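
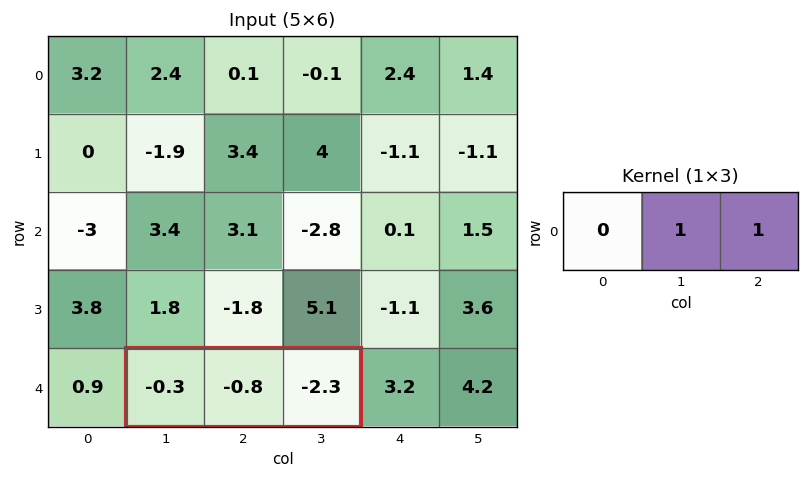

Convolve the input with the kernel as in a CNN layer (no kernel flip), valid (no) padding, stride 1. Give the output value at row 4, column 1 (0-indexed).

-3.1

The receptive field on the input at this output position is [-0.3 -0.8 -2.3]. Elementwise product with the kernel and sum: -0.8·1 + -2.3·1.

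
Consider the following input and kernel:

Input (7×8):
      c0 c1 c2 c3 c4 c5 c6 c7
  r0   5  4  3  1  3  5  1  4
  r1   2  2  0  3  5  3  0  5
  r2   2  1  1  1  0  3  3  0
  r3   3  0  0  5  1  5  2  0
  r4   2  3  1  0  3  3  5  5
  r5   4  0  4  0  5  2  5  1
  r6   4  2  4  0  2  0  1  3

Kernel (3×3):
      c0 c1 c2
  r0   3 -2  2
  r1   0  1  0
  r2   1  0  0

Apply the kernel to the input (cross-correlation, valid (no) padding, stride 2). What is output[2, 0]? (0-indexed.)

6

The receptive field on the input at this output position is [2 3 1 / 4 0 4 / 4 2 4]. Elementwise product with the kernel and sum: 2·3 + 3·-2 + 1·2 + 0·1 + 4·1.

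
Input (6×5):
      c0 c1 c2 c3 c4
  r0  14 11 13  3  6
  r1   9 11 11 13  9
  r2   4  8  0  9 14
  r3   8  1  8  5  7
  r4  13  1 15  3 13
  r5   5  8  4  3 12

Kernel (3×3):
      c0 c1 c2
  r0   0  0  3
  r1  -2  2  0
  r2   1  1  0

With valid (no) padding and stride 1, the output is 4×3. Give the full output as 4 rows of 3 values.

Output[0,0]: The receptive field on the input at this output position is [14 11 13 / 9 11 11 / 4 8 0]. Elementwise product with the kernel and sum: 13·3 + 9·-2 + 11·2 + 4·1 + 8·1.

55 17 31
50 32 58
0 57 54
13 55 4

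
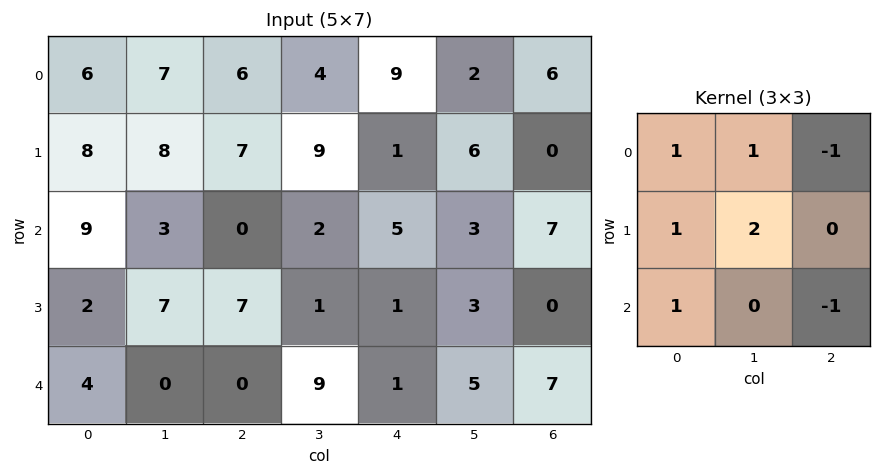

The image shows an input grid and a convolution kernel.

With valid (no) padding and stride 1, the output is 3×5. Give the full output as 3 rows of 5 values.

Output[0,0]: The receptive field on the input at this output position is [6 7 6 / 8 8 7 / 9 3 0]. Elementwise product with the kernel and sum: 6·1 + 7·1 + 6·-1 + 8·1 + 8·2 + 9·1 + 0·-1.
Output[0,1]: The receptive field on the input at this output position is [7 6 4 / 8 7 9 / 3 0 2]. Elementwise product with the kernel and sum: 7·1 + 6·1 + 4·-1 + 8·1 + 7·2 + 3·1 + 2·-1.

40 32 21 21 16
19 15 25 14 19
32 13 5 11 2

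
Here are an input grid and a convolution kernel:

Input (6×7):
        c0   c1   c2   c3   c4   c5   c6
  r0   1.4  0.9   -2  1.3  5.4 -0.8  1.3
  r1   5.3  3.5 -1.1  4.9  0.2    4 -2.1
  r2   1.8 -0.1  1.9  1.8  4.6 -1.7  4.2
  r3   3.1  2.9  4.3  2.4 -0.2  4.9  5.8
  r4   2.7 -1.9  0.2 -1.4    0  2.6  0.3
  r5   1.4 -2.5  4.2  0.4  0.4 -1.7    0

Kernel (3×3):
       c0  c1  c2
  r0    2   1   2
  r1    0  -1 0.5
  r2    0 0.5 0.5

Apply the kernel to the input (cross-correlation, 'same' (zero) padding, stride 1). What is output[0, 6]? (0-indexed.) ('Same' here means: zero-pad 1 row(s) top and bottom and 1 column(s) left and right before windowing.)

-2.35

The receptive field on the zero-padded input at this output position is [0 0 0 / -0.8 1.3 0 / 4 -2.1 0]. Elementwise product with the kernel and sum: 0·2 + 0·1 + 0·2 + 1.3·-1 + 0·0.5 + -2.1·0.5 + 0·0.5.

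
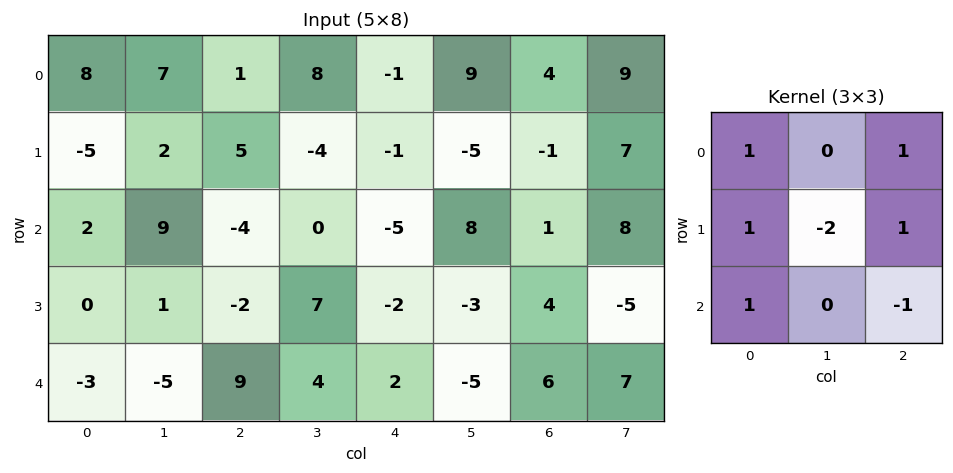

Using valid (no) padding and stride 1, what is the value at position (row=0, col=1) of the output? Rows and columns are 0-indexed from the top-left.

12

The receptive field on the input at this output position is [7 1 8 / 2 5 -4 / 9 -4 0]. Elementwise product with the kernel and sum: 7·1 + 8·1 + 2·1 + 5·-2 + -4·1 + 9·1 + 0·-1.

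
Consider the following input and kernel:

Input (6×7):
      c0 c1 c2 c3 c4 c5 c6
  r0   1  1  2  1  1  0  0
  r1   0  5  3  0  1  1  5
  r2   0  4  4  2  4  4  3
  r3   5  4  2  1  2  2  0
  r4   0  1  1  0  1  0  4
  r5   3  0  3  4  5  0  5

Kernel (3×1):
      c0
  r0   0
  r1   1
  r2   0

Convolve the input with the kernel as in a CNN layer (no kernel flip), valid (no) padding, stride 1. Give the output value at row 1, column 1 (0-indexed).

The receptive field on the input at this output position is [5 / 4 / 4]. Elementwise product with the kernel and sum: 4·1.

4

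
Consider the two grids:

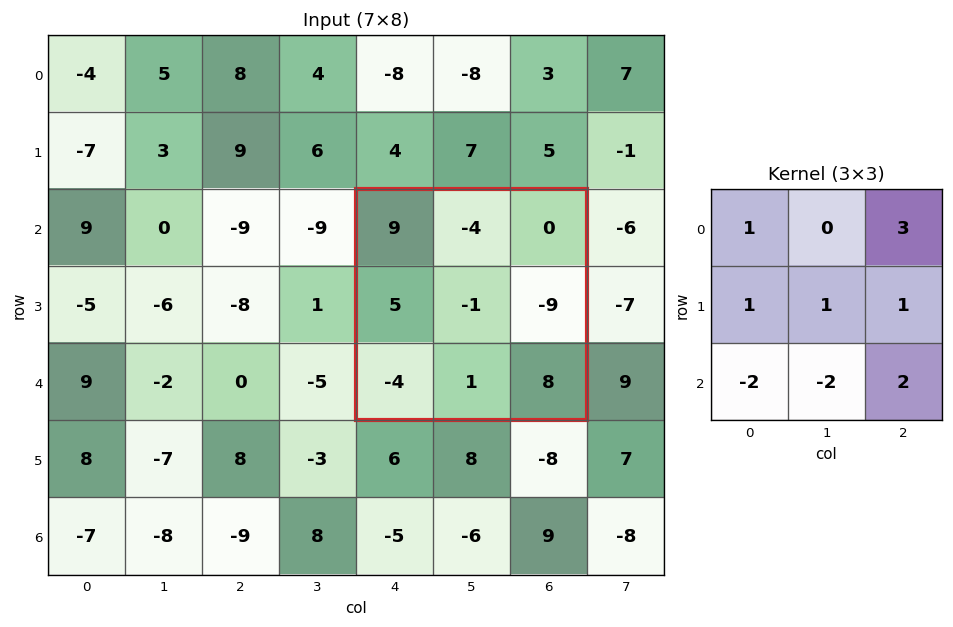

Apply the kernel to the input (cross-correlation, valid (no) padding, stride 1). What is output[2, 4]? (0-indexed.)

The receptive field on the input at this output position is [9 -4 0 / 5 -1 -9 / -4 1 8]. Elementwise product with the kernel and sum: 9·1 + 0·3 + 5·1 + -1·1 + -9·1 + -4·-2 + 1·-2 + 8·2.

26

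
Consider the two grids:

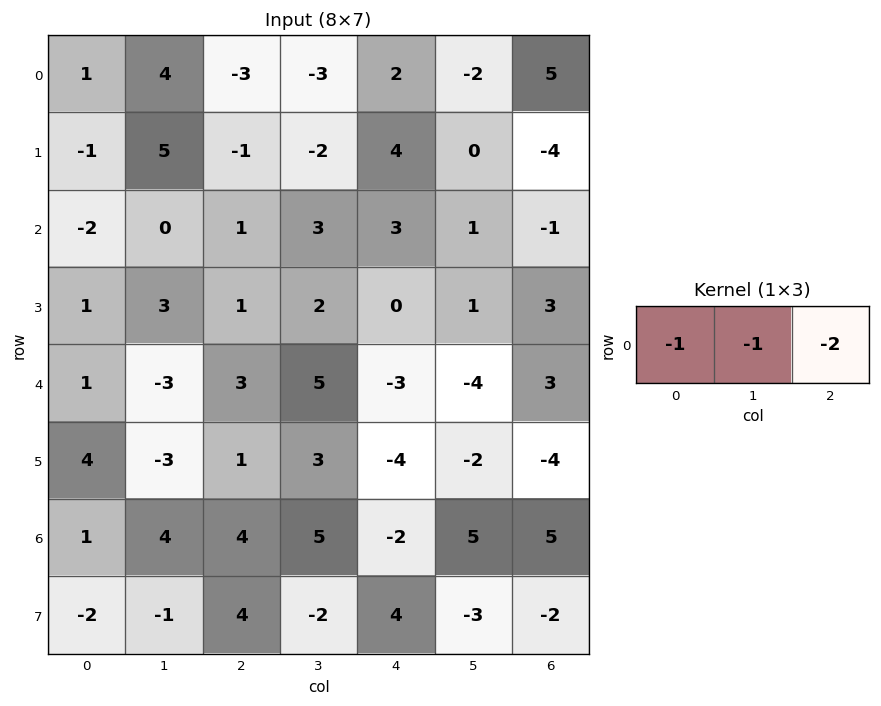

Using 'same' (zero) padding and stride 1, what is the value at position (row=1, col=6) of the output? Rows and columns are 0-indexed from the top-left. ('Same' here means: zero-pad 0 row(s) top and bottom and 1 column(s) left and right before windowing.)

4

The receptive field on the zero-padded input at this output position is [0 -4 0]. Elementwise product with the kernel and sum: 0·-1 + -4·-1 + 0·-2.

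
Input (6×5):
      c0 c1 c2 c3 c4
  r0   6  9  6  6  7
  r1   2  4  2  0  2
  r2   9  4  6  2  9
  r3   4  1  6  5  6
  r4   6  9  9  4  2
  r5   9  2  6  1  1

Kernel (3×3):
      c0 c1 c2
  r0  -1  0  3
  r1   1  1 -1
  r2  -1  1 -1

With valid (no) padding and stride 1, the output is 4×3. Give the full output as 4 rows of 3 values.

Output[0,0]: The receptive field on the input at this output position is [6 9 6 / 2 4 2 / 9 4 6]. Elementwise product with the kernel and sum: 6·-1 + 6·3 + 2·1 + 4·1 + 2·-1 + 9·-1 + 4·1 + 6·-1.

5 15 2
2 4 -4
2 0 19
7 31 17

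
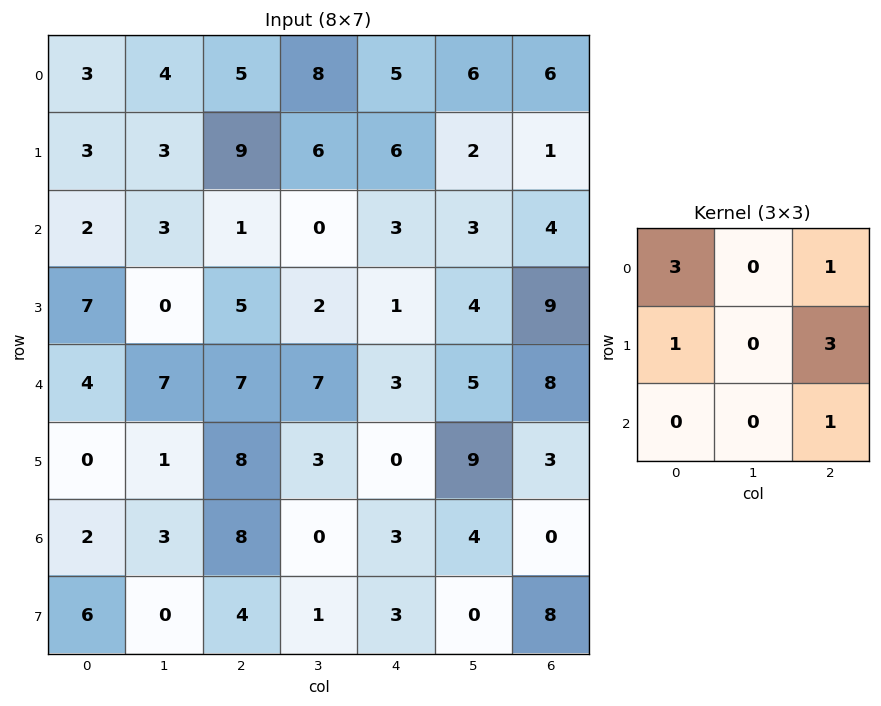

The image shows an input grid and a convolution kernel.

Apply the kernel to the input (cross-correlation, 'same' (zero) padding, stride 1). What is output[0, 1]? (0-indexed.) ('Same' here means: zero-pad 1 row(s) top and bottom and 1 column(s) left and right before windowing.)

27

The receptive field on the zero-padded input at this output position is [0 0 0 / 3 4 5 / 3 3 9]. Elementwise product with the kernel and sum: 0·3 + 0·1 + 3·1 + 5·3 + 9·1.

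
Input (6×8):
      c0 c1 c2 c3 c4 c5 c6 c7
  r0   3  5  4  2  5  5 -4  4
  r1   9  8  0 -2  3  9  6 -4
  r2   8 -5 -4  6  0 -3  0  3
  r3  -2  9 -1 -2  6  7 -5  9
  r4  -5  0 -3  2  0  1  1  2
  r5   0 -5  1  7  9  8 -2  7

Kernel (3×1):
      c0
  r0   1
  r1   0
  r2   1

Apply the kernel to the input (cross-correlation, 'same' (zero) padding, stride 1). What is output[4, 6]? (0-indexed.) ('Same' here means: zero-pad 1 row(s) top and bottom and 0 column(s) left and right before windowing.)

The receptive field on the zero-padded input at this output position is [-5 / 1 / -2]. Elementwise product with the kernel and sum: -5·1 + -2·1.

-7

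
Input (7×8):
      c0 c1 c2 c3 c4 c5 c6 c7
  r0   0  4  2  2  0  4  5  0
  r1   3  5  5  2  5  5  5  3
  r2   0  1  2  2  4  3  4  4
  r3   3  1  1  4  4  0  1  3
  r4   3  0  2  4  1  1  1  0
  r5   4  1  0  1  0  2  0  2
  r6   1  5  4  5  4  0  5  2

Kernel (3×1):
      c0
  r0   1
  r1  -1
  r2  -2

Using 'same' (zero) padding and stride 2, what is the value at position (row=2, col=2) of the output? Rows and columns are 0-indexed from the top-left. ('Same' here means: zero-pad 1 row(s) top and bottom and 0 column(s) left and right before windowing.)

3

The receptive field on the zero-padded input at this output position is [4 / 1 / 0]. Elementwise product with the kernel and sum: 4·1 + 1·-1 + 0·-2.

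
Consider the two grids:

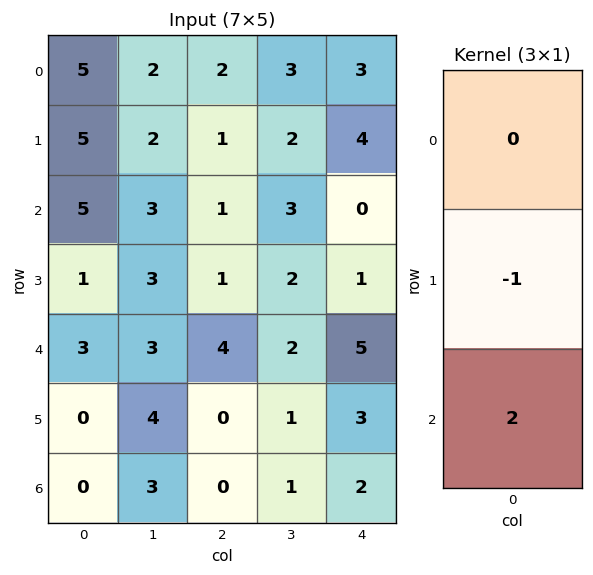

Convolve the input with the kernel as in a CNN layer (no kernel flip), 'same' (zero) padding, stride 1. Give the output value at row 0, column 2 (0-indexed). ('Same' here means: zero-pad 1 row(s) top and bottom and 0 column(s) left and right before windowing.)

0

The receptive field on the zero-padded input at this output position is [0 / 2 / 1]. Elementwise product with the kernel and sum: 2·-1 + 1·2.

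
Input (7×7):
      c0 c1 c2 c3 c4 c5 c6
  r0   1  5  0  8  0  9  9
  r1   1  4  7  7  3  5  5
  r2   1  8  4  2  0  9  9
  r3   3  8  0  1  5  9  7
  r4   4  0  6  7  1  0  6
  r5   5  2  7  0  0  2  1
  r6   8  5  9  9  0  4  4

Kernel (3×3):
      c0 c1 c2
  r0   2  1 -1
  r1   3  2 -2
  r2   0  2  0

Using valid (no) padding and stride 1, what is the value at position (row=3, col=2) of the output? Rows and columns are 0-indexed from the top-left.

26

The receptive field on the input at this output position is [0 1 5 / 6 7 1 / 7 0 0]. Elementwise product with the kernel and sum: 0·2 + 1·1 + 5·-1 + 6·3 + 7·2 + 1·-2 + 0·2.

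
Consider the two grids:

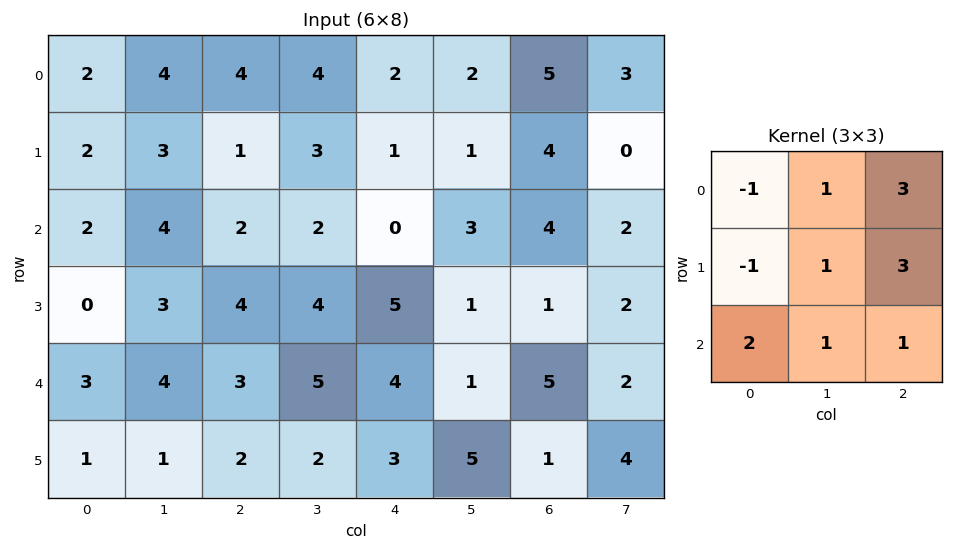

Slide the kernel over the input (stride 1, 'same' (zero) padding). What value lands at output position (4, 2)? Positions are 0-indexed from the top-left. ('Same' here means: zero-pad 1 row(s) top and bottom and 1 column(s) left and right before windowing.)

The receptive field on the zero-padded input at this output position is [3 4 4 / 4 3 5 / 1 2 2]. Elementwise product with the kernel and sum: 3·-1 + 4·1 + 4·3 + 4·-1 + 3·1 + 5·3 + 1·2 + 2·1 + 2·1.

33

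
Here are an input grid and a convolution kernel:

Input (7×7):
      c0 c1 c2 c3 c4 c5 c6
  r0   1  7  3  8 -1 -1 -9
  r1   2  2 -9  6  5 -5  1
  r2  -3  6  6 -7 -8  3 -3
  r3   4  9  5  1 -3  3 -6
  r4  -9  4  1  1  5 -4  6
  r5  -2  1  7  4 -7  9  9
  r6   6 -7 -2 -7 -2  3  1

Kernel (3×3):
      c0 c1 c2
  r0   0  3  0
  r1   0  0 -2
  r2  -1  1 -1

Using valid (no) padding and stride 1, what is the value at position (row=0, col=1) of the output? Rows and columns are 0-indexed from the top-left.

4

The receptive field on the input at this output position is [7 3 8 / 2 -9 6 / 6 6 -7]. Elementwise product with the kernel and sum: 3·3 + 6·-2 + 6·-1 + 6·1 + -7·-1.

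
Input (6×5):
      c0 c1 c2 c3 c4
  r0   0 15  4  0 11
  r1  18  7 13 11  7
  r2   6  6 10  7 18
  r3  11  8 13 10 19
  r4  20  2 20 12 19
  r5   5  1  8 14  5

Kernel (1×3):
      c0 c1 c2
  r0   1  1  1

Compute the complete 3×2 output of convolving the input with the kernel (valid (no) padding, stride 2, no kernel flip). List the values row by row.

19 15
22 35
42 51

Output[0,0]: The receptive field on the input at this output position is [0 15 4]. Elementwise product with the kernel and sum: 0·1 + 15·1 + 4·1.
Output[0,1]: The receptive field on the input at this output position is [4 0 11]. Elementwise product with the kernel and sum: 4·1 + 0·1 + 11·1.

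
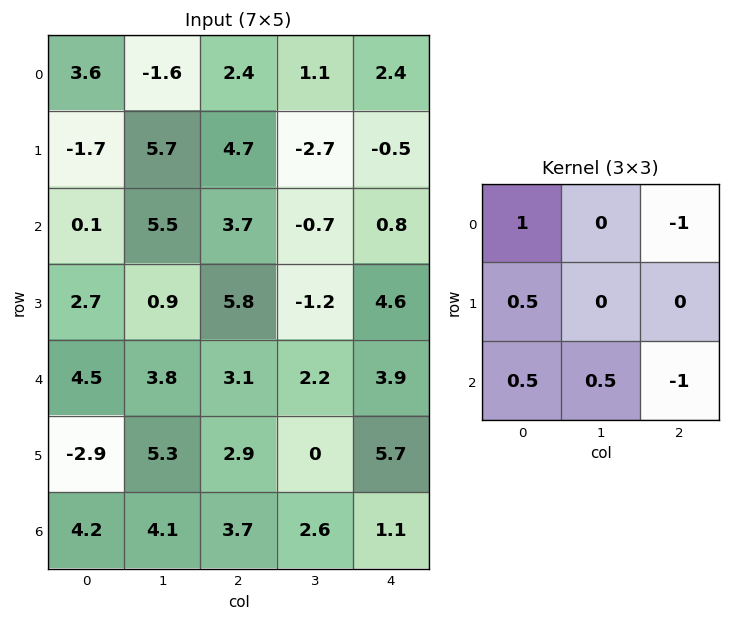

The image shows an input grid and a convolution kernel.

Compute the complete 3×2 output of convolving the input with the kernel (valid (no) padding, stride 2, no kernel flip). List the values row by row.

-0.55 3.05
-1.2 4.55
0.4 2.7

Output[0,0]: The receptive field on the input at this output position is [3.6 -1.6 2.4 / -1.7 5.7 4.7 / 0.1 5.5 3.7]. Elementwise product with the kernel and sum: 3.6·1 + 2.4·-1 + -1.7·0.5 + 0.1·0.5 + 5.5·0.5 + 3.7·-1.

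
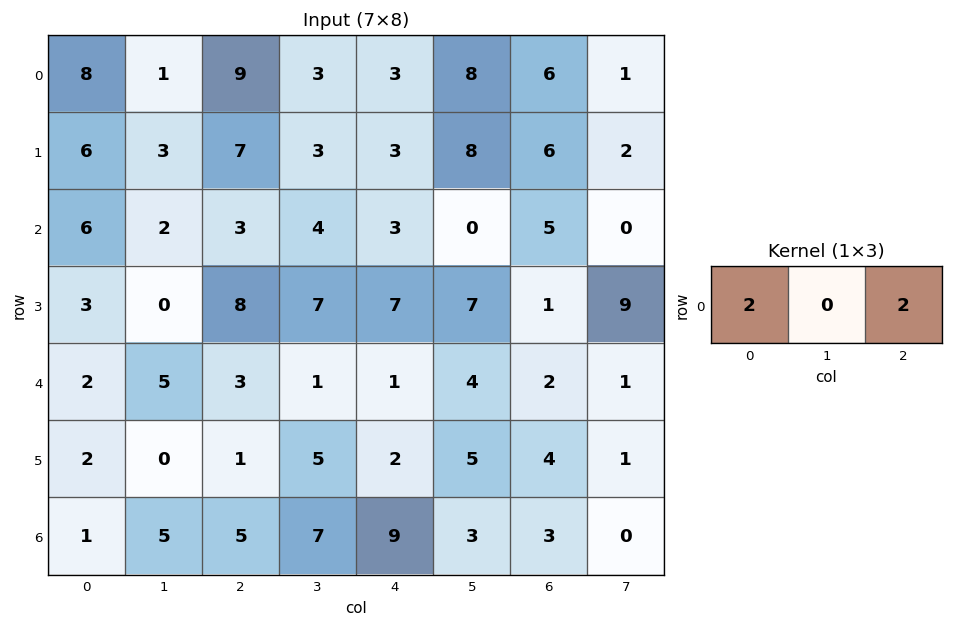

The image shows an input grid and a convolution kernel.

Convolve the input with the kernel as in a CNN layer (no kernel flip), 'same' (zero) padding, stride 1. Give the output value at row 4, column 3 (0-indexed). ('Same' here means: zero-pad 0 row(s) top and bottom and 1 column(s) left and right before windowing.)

8

The receptive field on the zero-padded input at this output position is [3 1 1]. Elementwise product with the kernel and sum: 3·2 + 1·2.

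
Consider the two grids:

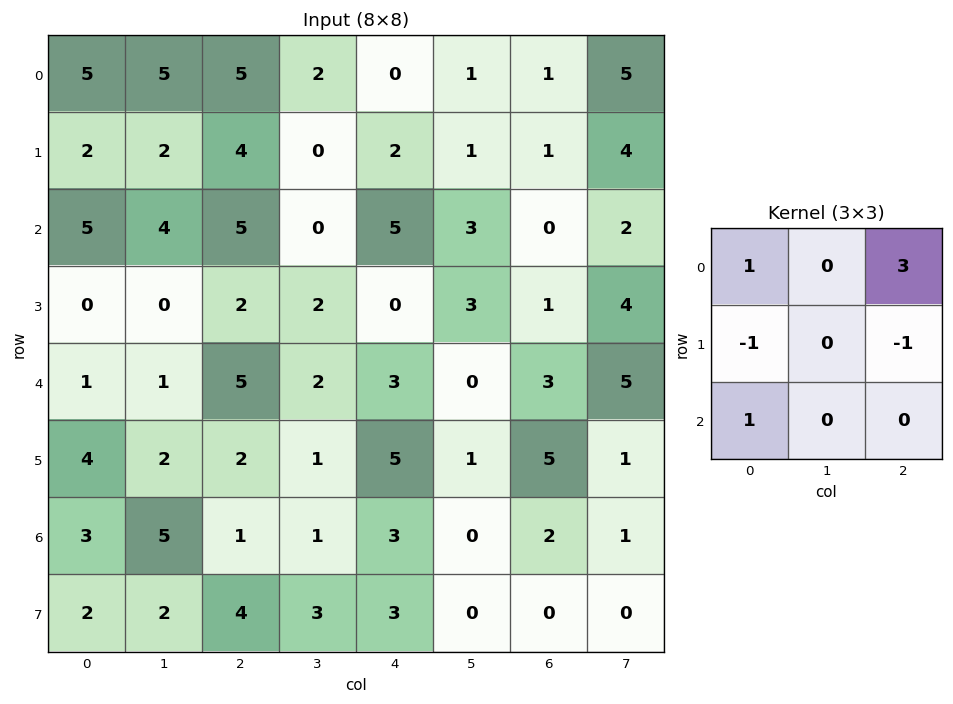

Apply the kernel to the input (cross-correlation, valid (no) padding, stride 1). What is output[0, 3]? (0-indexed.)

4

The receptive field on the input at this output position is [2 0 1 / 0 2 1 / 0 5 3]. Elementwise product with the kernel and sum: 2·1 + 1·3 + 0·-1 + 1·-1 + 0·1.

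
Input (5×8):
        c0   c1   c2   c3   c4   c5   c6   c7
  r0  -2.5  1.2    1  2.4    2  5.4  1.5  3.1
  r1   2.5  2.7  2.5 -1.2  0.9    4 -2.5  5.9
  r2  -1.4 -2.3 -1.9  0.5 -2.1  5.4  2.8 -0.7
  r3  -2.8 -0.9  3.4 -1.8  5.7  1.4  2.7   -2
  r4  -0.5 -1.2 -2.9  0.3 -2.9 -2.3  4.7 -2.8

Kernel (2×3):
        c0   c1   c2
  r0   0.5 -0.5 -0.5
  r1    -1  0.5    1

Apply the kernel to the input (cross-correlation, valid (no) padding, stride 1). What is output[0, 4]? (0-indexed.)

-3.85

The receptive field on the input at this output position is [2 5.4 1.5 / 0.9 4 -2.5]. Elementwise product with the kernel and sum: 2·0.5 + 5.4·-0.5 + 1.5·-0.5 + 0.9·-1 + 4·0.5 + -2.5·1.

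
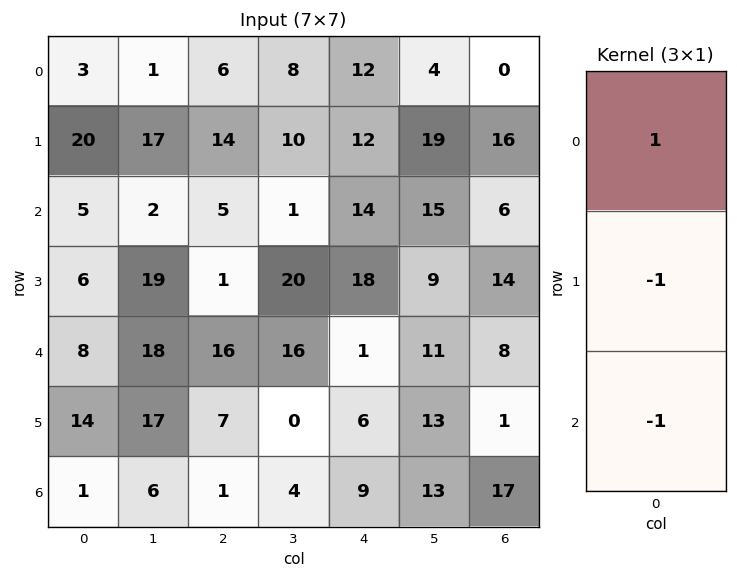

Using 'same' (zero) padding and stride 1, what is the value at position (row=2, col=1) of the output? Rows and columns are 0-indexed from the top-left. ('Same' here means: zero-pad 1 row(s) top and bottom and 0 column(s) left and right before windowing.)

The receptive field on the zero-padded input at this output position is [17 / 2 / 19]. Elementwise product with the kernel and sum: 17·1 + 2·-1 + 19·-1.

-4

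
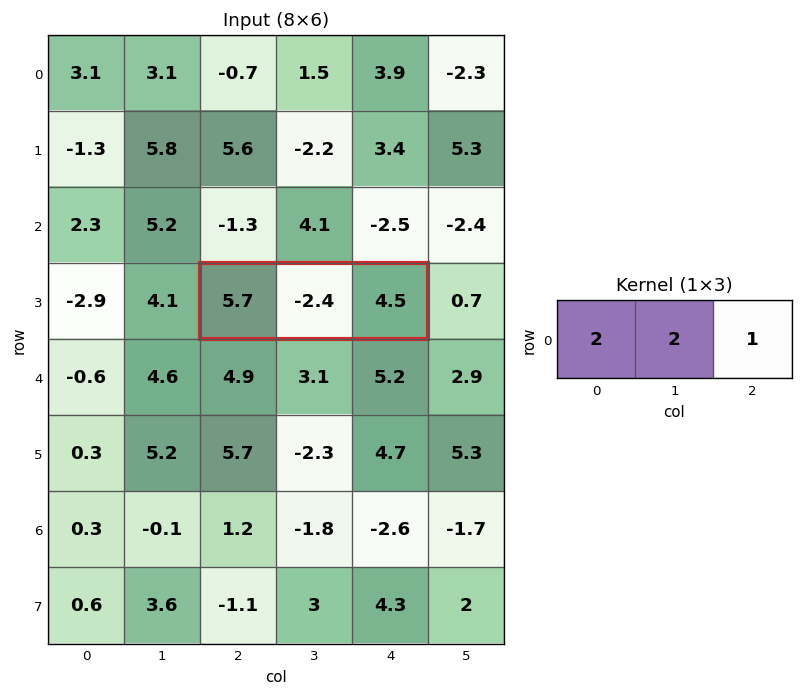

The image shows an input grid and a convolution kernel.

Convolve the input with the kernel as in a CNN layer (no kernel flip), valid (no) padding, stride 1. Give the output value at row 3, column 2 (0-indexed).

11.1

The receptive field on the input at this output position is [5.7 -2.4 4.5]. Elementwise product with the kernel and sum: 5.7·2 + -2.4·2 + 4.5·1.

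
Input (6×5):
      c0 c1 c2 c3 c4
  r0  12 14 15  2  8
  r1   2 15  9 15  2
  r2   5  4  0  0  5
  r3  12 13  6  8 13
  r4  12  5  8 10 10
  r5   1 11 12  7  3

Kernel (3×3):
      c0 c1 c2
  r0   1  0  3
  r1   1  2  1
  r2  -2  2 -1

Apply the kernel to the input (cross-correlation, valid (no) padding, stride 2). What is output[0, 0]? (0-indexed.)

96

The receptive field on the input at this output position is [12 14 15 / 2 15 9 / 5 4 0]. Elementwise product with the kernel and sum: 12·1 + 15·3 + 2·1 + 15·2 + 9·1 + 5·-2 + 4·2 + 0·-1.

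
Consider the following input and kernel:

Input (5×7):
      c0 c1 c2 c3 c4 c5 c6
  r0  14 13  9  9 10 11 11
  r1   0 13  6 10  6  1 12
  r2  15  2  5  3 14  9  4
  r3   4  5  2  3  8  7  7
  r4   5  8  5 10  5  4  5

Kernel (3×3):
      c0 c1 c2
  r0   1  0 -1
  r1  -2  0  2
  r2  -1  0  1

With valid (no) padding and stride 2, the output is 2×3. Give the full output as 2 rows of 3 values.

7 8 1
6 3 8

Output[0,0]: The receptive field on the input at this output position is [14 13 9 / 0 13 6 / 15 2 5]. Elementwise product with the kernel and sum: 14·1 + 9·-1 + 0·-2 + 6·2 + 15·-1 + 5·1.
Output[0,1]: The receptive field on the input at this output position is [9 9 10 / 6 10 6 / 5 3 14]. Elementwise product with the kernel and sum: 9·1 + 10·-1 + 6·-2 + 6·2 + 5·-1 + 14·1.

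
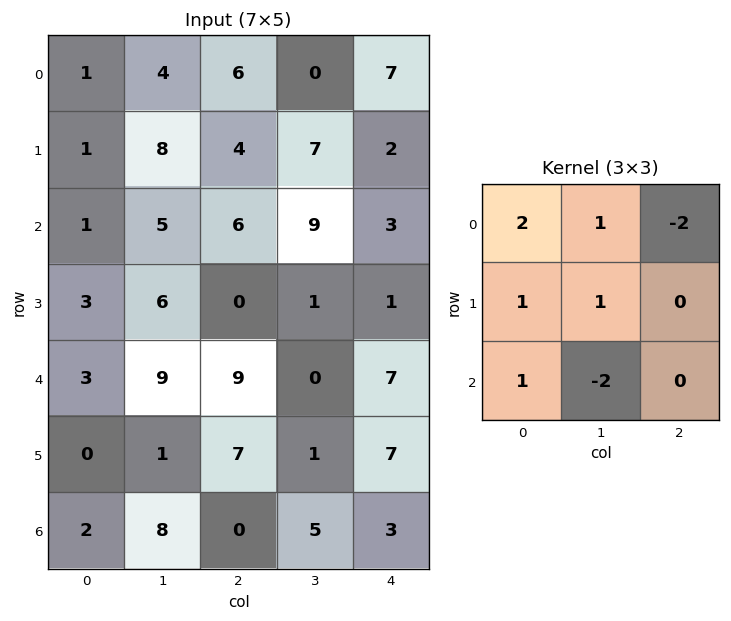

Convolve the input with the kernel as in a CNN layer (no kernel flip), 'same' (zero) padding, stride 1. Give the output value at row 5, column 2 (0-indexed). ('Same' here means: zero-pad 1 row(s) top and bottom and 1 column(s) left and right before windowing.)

The receptive field on the zero-padded input at this output position is [9 9 0 / 1 7 1 / 8 0 5]. Elementwise product with the kernel and sum: 9·2 + 9·1 + 0·-2 + 1·1 + 7·1 + 8·1 + 0·-2.

43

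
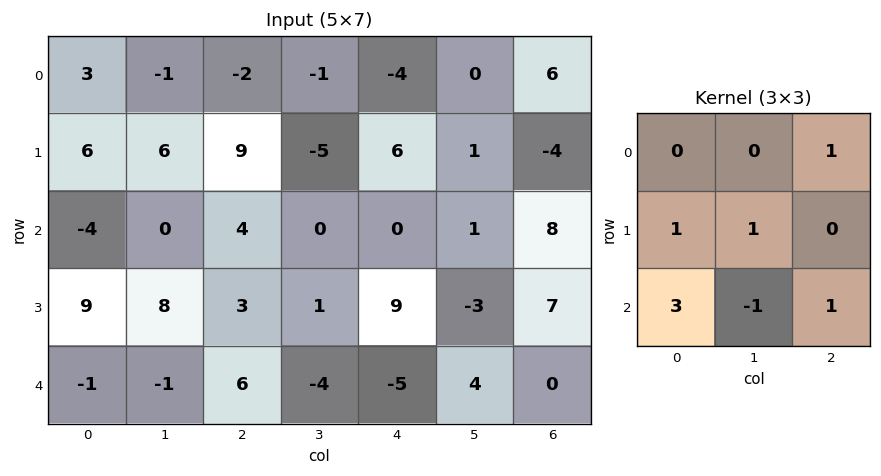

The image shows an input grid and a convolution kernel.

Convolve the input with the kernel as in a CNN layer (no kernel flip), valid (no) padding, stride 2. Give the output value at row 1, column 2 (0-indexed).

The receptive field on the input at this output position is [0 1 8 / 9 -3 7 / -5 4 0]. Elementwise product with the kernel and sum: 8·1 + 9·1 + -3·1 + -5·3 + 4·-1 + 0·1.

-5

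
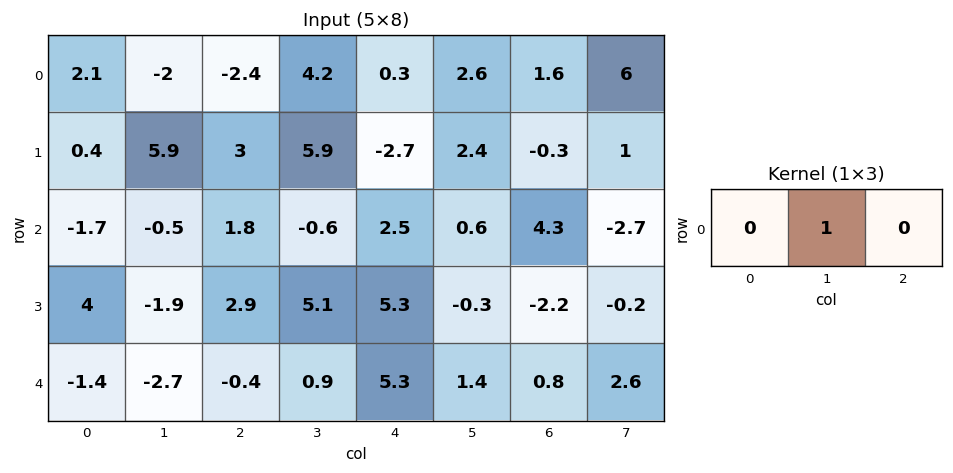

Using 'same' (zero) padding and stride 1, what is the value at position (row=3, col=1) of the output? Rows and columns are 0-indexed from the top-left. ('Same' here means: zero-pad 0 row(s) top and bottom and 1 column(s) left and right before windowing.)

-1.9

The receptive field on the zero-padded input at this output position is [4 -1.9 2.9]. Elementwise product with the kernel and sum: -1.9·1.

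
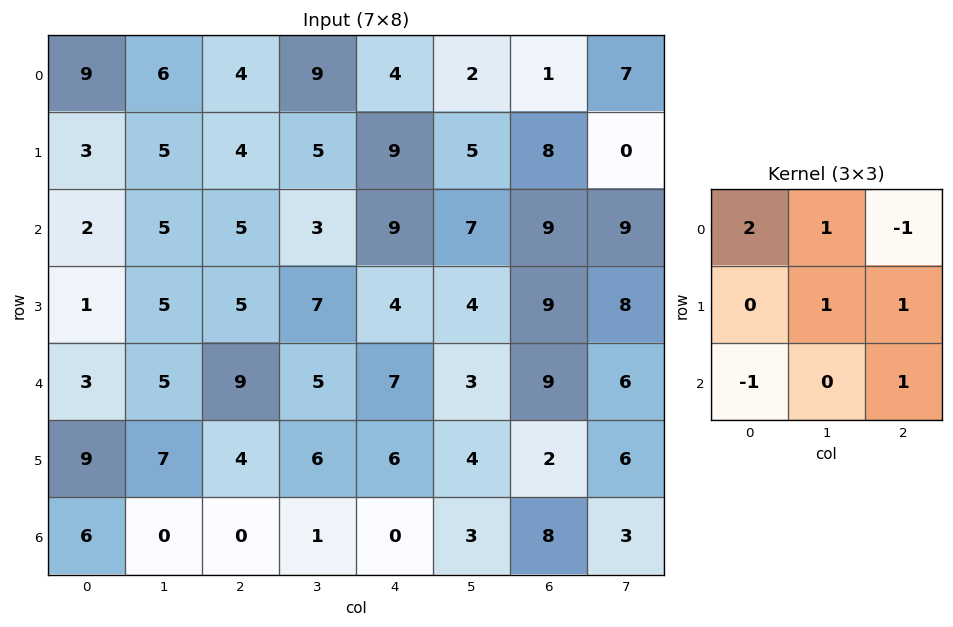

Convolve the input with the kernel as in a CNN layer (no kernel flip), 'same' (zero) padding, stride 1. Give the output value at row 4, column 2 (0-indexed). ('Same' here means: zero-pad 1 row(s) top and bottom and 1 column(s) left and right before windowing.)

21

The receptive field on the zero-padded input at this output position is [5 5 7 / 5 9 5 / 7 4 6]. Elementwise product with the kernel and sum: 5·2 + 5·1 + 7·-1 + 9·1 + 5·1 + 7·-1 + 6·1.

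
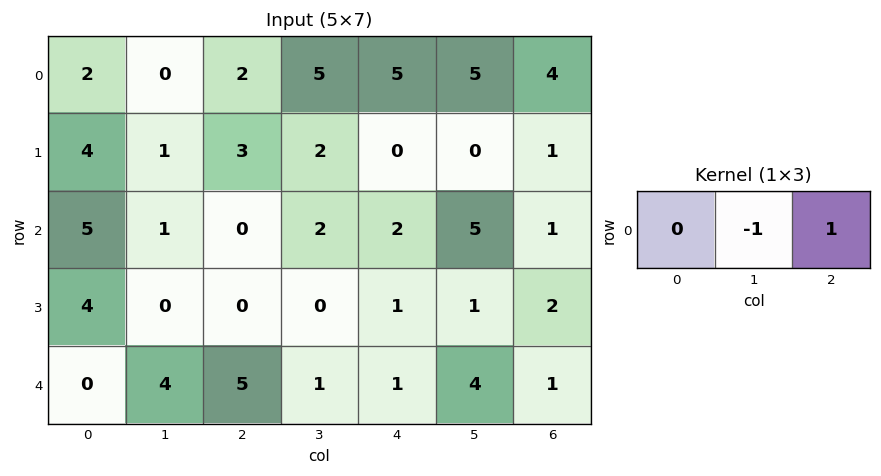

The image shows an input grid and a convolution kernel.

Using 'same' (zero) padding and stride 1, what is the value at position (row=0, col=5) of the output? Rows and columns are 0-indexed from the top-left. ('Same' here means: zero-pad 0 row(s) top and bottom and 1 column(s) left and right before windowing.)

-1

The receptive field on the zero-padded input at this output position is [5 5 4]. Elementwise product with the kernel and sum: 5·-1 + 4·1.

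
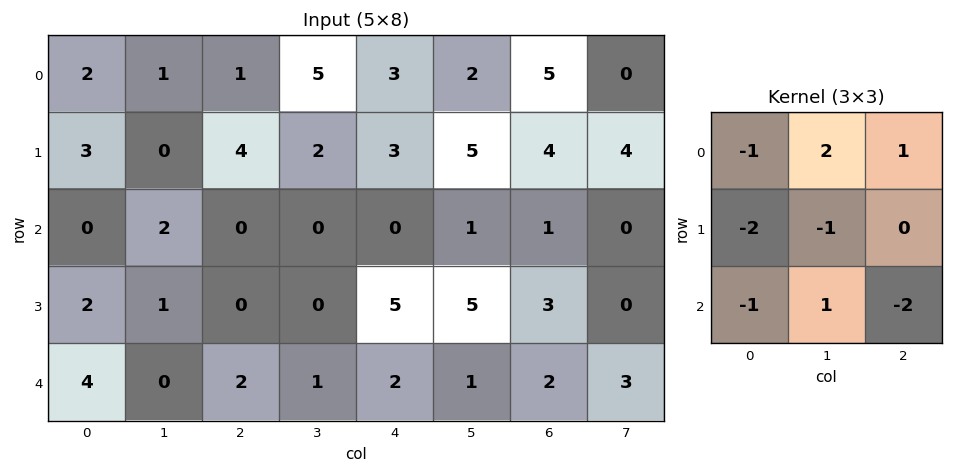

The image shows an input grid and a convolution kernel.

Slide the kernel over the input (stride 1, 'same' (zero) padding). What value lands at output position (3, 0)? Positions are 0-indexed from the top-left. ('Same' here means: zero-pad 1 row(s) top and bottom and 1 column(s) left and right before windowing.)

The receptive field on the zero-padded input at this output position is [0 0 2 / 0 2 1 / 0 4 0]. Elementwise product with the kernel and sum: 0·-1 + 0·2 + 2·1 + 0·-2 + 2·-1 + 0·-1 + 4·1 + 0·-2.

4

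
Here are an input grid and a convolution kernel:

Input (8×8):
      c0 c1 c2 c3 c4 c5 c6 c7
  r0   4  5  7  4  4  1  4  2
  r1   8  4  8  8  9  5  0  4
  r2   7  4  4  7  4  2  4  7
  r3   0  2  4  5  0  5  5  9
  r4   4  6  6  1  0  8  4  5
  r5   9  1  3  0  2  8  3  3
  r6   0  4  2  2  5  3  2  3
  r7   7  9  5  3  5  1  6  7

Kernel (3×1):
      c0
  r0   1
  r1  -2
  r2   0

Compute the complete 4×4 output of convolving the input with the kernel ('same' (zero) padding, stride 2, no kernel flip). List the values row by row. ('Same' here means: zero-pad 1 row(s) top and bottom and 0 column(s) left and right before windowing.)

-8 -14 -8 -8
-6 0 1 -8
-8 -8 0 -3
9 -1 -8 -1

Output[0,0]: The receptive field on the zero-padded input at this output position is [0 / 4 / 8]. Elementwise product with the kernel and sum: 0·1 + 4·-2.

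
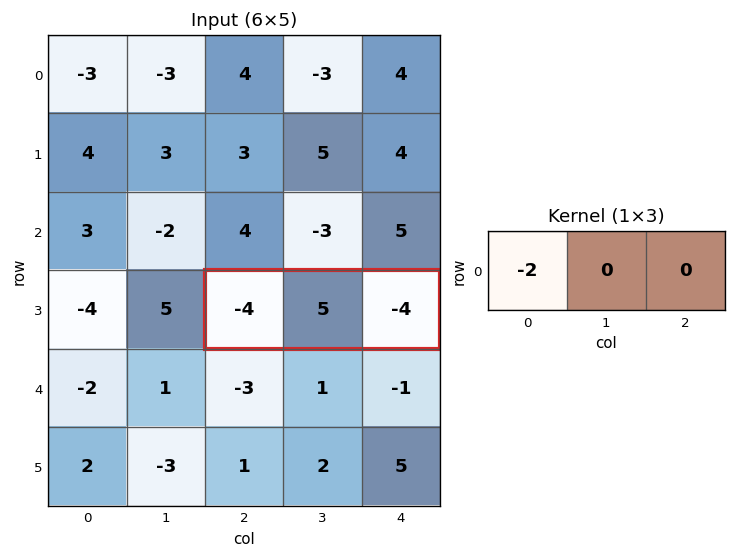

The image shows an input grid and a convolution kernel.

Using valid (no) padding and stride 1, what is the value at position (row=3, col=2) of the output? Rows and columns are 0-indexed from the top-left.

The receptive field on the input at this output position is [-4 5 -4]. Elementwise product with the kernel and sum: -4·-2.

8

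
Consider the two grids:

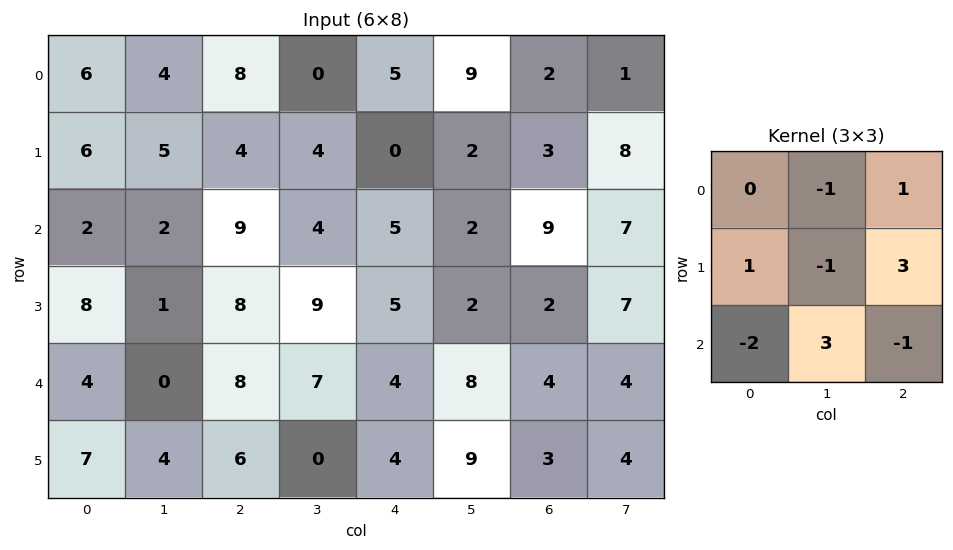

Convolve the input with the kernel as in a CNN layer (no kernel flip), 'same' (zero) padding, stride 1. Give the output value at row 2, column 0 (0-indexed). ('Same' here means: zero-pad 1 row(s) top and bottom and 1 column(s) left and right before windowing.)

The receptive field on the zero-padded input at this output position is [0 6 5 / 0 2 2 / 0 8 1]. Elementwise product with the kernel and sum: 6·-1 + 5·1 + 0·1 + 2·-1 + 2·3 + 0·-2 + 8·3 + 1·-1.

26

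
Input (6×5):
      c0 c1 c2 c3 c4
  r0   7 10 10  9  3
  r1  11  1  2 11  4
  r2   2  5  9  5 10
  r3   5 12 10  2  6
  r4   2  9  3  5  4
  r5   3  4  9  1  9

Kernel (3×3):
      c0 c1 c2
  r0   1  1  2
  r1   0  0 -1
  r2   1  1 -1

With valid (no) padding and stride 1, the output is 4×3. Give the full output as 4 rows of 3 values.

Output[0,0]: The receptive field on the input at this output position is [7 10 10 / 11 1 2 / 2 5 9]. Elementwise product with the kernel and sum: 7·1 + 10·1 + 10·2 + 2·-1 + 2·1 + 5·1 + 9·-1.
Output[0,1]: The receptive field on the input at this output position is [10 10 9 / 1 2 11 / 5 9 5]. Elementwise product with the kernel and sum: 10·1 + 10·1 + 9·2 + 11·-1 + 5·1 + 9·1 + 5·-1.

33 36 25
14 40 17
23 29 32
32 33 21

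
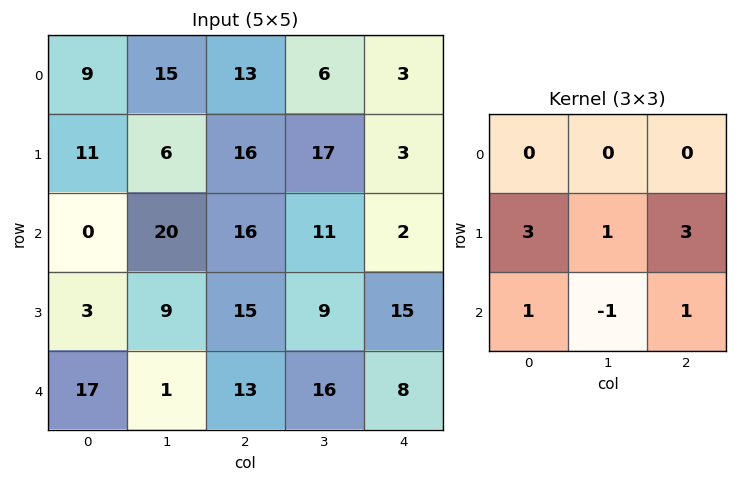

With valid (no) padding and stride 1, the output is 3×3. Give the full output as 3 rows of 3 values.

83 100 81
77 112 86
92 73 104

Output[0,0]: The receptive field on the input at this output position is [9 15 13 / 11 6 16 / 0 20 16]. Elementwise product with the kernel and sum: 11·3 + 6·1 + 16·3 + 0·1 + 20·-1 + 16·1.
Output[0,1]: The receptive field on the input at this output position is [15 13 6 / 6 16 17 / 20 16 11]. Elementwise product with the kernel and sum: 6·3 + 16·1 + 17·3 + 20·1 + 16·-1 + 11·1.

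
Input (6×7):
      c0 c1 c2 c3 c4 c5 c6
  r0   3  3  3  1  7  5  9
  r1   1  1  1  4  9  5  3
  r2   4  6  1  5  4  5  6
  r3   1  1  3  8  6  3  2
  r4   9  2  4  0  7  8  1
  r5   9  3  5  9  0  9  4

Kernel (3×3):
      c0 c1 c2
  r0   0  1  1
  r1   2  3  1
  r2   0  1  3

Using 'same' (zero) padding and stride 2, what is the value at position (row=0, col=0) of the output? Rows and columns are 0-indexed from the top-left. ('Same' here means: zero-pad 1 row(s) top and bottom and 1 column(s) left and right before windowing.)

The receptive field on the zero-padded input at this output position is [0 0 0 / 0 3 3 / 0 1 1]. Elementwise product with the kernel and sum: 0·1 + 0·1 + 0·2 + 3·3 + 3·1 + 1·1 + 1·3.

16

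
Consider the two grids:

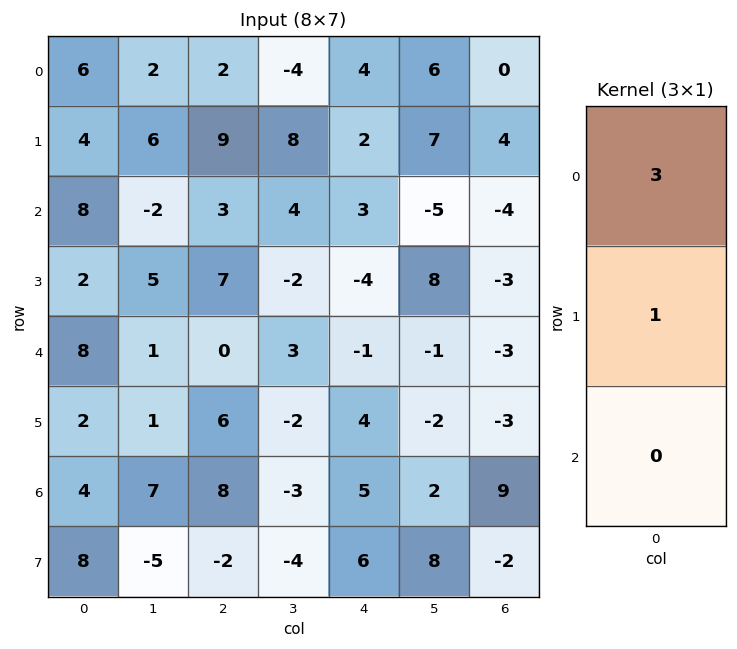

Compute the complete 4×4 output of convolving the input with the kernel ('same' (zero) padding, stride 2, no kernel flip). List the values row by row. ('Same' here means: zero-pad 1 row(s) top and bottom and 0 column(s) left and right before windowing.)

Output[0,0]: The receptive field on the zero-padded input at this output position is [0 / 6 / 4]. Elementwise product with the kernel and sum: 0·3 + 6·1.

6 2 4 0
20 30 9 8
14 21 -13 -12
10 26 17 0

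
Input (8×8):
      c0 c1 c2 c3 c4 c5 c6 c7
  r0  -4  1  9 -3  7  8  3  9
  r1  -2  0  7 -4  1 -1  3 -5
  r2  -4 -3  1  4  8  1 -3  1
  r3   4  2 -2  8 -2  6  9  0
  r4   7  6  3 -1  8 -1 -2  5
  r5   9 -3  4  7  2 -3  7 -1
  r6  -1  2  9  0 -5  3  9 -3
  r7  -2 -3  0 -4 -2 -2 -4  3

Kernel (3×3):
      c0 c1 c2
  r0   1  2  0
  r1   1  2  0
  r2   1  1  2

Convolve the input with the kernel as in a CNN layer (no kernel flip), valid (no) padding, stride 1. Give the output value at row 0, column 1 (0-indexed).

39

The receptive field on the input at this output position is [1 9 -3 / 0 7 -4 / -3 1 4]. Elementwise product with the kernel and sum: 1·1 + 9·2 + 0·1 + 7·2 + -3·1 + 1·1 + 4·2.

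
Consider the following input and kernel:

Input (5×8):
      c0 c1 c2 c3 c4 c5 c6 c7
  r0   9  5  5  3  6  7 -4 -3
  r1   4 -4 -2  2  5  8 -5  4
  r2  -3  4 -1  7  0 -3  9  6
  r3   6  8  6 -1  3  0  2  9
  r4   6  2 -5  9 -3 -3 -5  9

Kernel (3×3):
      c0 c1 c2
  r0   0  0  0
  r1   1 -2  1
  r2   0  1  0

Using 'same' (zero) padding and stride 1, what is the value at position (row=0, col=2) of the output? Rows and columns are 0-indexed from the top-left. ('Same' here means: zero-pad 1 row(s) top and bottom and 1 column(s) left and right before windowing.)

-4

The receptive field on the zero-padded input at this output position is [0 0 0 / 5 5 3 / -4 -2 2]. Elementwise product with the kernel and sum: 5·1 + 5·-2 + 3·1 + -2·1.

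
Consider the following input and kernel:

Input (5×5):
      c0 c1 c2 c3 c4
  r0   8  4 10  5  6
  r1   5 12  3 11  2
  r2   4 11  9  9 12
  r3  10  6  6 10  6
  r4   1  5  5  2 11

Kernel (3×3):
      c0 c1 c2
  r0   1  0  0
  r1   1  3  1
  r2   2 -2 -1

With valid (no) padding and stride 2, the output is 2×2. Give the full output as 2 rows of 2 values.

Output[0,0]: The receptive field on the input at this output position is [8 4 10 / 5 12 3 / 4 11 9]. Elementwise product with the kernel and sum: 8·1 + 5·1 + 12·3 + 3·1 + 4·2 + 11·-2 + 9·-1.

29 36
25 46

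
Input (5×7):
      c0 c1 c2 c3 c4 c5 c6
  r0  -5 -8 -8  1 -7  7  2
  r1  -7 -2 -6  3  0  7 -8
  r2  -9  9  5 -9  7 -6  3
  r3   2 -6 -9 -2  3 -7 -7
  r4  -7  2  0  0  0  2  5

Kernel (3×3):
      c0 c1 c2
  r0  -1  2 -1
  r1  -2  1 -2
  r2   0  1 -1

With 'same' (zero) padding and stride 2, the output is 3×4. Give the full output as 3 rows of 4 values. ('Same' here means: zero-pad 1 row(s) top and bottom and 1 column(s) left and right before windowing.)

Output[0,0]: The receptive field on the zero-padded input at this output position is [0 0 0 / 0 -5 -8 / 0 -7 -2]. Elementwise product with the kernel and sum: 0·-1 + 0·2 + 0·-1 + 0·-2 + -5·1 + -8·-2 + -7·1 + -2·-1.

6 -3 -30 -20
-31 -15 37 -15
-1 -14 11 -6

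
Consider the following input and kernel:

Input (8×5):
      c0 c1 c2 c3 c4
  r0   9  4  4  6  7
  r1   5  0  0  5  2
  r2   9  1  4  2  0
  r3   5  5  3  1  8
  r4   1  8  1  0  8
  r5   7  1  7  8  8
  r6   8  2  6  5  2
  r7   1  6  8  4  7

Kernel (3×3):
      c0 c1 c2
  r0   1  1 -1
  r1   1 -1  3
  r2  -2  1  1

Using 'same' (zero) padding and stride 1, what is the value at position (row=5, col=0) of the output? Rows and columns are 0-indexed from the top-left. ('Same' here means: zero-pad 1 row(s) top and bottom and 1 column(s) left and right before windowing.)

The receptive field on the zero-padded input at this output position is [0 1 8 / 0 7 1 / 0 8 2]. Elementwise product with the kernel and sum: 0·1 + 1·1 + 8·-1 + 0·1 + 7·-1 + 1·3 + 0·-2 + 8·1 + 2·1.

-1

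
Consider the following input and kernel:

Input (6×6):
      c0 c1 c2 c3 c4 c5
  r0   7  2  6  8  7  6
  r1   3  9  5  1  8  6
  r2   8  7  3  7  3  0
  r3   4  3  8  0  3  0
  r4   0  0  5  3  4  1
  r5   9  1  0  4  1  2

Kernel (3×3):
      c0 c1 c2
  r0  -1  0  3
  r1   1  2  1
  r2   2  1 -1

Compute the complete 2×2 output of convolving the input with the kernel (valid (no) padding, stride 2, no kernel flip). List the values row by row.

Output[0,0]: The receptive field on the input at this output position is [7 2 6 / 3 9 5 / 8 7 3]. Elementwise product with the kernel and sum: 7·-1 + 6·3 + 3·1 + 9·2 + 5·1 + 8·2 + 7·1 + 3·-1.

57 40
14 26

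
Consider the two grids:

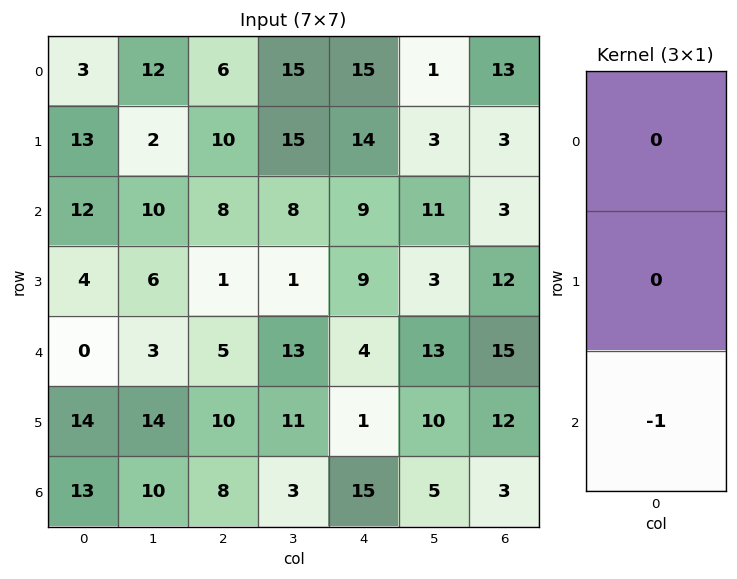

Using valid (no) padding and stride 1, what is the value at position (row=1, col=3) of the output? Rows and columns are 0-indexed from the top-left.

-1

The receptive field on the input at this output position is [15 / 8 / 1]. Elementwise product with the kernel and sum: 1·-1.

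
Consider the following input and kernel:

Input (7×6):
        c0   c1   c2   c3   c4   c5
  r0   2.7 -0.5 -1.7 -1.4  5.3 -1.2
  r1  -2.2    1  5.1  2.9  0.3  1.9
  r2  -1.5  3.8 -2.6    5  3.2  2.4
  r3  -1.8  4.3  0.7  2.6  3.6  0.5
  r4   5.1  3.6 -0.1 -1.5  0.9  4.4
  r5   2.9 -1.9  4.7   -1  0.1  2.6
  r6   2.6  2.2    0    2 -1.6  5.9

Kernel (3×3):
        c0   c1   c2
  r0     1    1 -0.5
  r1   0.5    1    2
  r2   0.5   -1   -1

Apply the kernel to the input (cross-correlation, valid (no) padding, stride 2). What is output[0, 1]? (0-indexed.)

The receptive field on the input at this output position is [-1.7 -1.4 5.3 / 5.1 2.9 0.3 / -2.6 5 3.2]. Elementwise product with the kernel and sum: -1.7·1 + -1.4·1 + 5.3·-0.5 + 5.1·0.5 + 2.9·1 + 0.3·2 + -2.6·0.5 + 5·-1 + 3.2·-1.

-9.2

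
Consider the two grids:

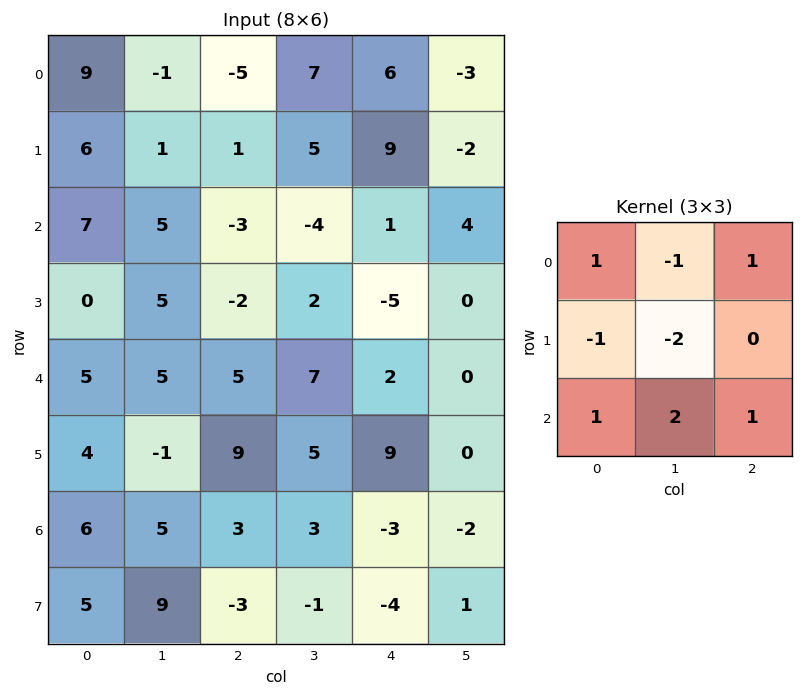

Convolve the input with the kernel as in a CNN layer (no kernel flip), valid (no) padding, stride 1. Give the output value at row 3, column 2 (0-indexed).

The receptive field on the input at this output position is [-2 2 -5 / 5 7 2 / 9 5 9]. Elementwise product with the kernel and sum: -2·1 + 2·-1 + -5·1 + 5·-1 + 7·-2 + 9·1 + 5·2 + 9·1.

0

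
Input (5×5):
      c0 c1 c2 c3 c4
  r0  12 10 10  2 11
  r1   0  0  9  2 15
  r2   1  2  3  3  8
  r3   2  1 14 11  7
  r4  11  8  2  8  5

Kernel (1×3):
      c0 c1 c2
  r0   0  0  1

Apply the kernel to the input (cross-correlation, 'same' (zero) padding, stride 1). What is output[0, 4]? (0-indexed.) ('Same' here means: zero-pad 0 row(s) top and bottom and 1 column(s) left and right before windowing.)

The receptive field on the zero-padded input at this output position is [2 11 0]. Elementwise product with the kernel and sum: 0·1.

0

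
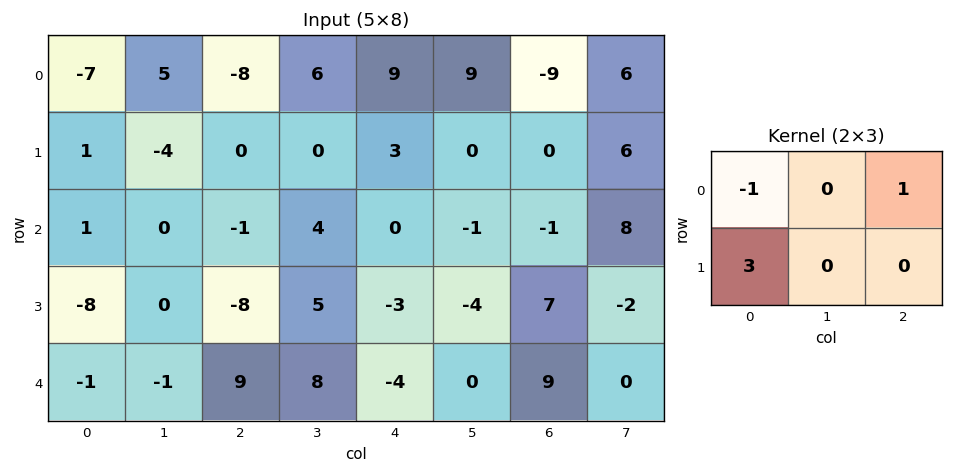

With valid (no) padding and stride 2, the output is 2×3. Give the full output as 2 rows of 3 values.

2 17 -9
-26 -23 -10

Output[0,0]: The receptive field on the input at this output position is [-7 5 -8 / 1 -4 0]. Elementwise product with the kernel and sum: -7·-1 + -8·1 + 1·3.
Output[0,1]: The receptive field on the input at this output position is [-8 6 9 / 0 0 3]. Elementwise product with the kernel and sum: -8·-1 + 9·1 + 0·3.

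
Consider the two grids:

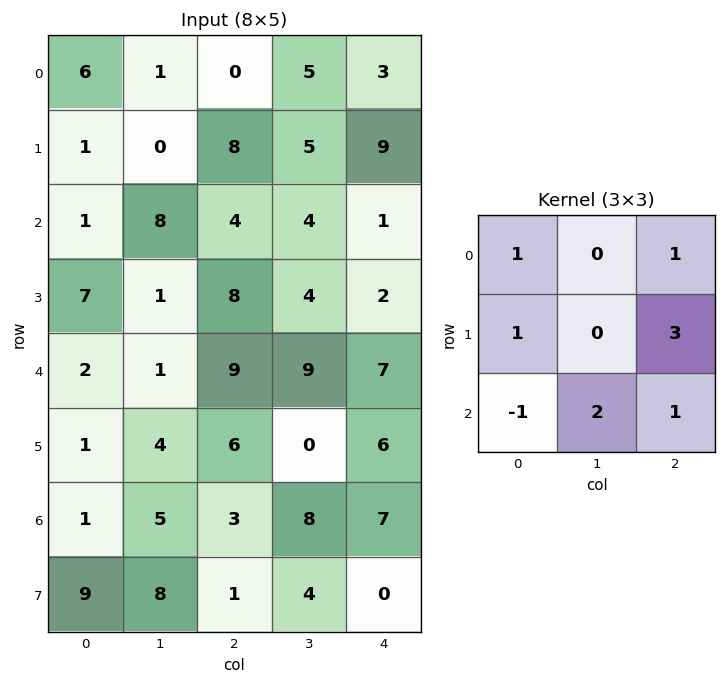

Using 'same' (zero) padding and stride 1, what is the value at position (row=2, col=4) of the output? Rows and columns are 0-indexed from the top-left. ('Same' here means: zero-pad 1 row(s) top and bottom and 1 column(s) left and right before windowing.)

The receptive field on the zero-padded input at this output position is [5 9 0 / 4 1 0 / 4 2 0]. Elementwise product with the kernel and sum: 5·1 + 0·1 + 4·1 + 0·3 + 4·-1 + 2·2 + 0·1.

9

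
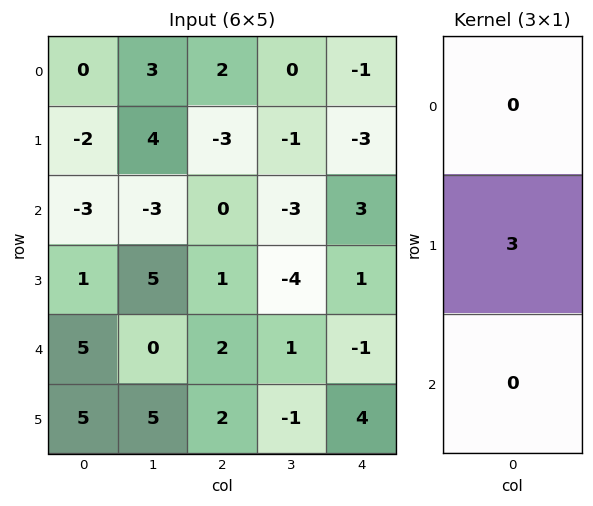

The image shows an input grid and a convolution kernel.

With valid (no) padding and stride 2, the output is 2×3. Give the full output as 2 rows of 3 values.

-6 -9 -9
3 3 3

Output[0,0]: The receptive field on the input at this output position is [0 / -2 / -3]. Elementwise product with the kernel and sum: -2·3.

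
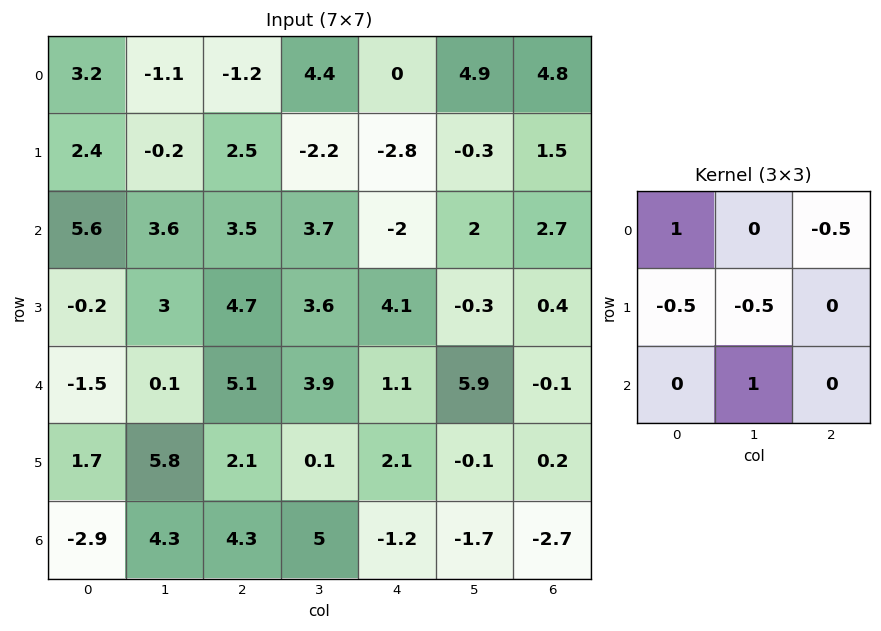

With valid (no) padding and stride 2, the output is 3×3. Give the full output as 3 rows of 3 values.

Output[0,0]: The receptive field on the input at this output position is [3.2 -1.1 -1.2 / 2.4 -0.2 2.5 / 5.6 3.6 3.5]. Elementwise product with the kernel and sum: 3.2·1 + -1.2·-0.5 + 2.4·-0.5 + -0.2·-0.5 + 3.6·1.

6.3 2.35 1.15
2.55 4.25 0.65
-3.5 8.45 -1.55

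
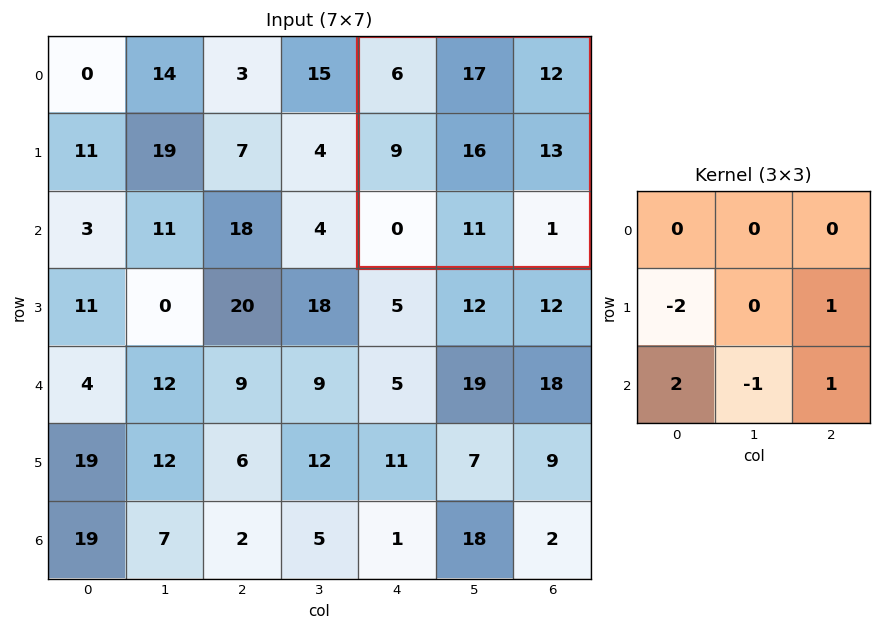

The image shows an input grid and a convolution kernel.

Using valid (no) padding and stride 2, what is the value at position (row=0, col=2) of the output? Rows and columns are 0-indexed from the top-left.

-15

The receptive field on the input at this output position is [6 17 12 / 9 16 13 / 0 11 1]. Elementwise product with the kernel and sum: 9·-2 + 13·1 + 0·2 + 11·-1 + 1·1.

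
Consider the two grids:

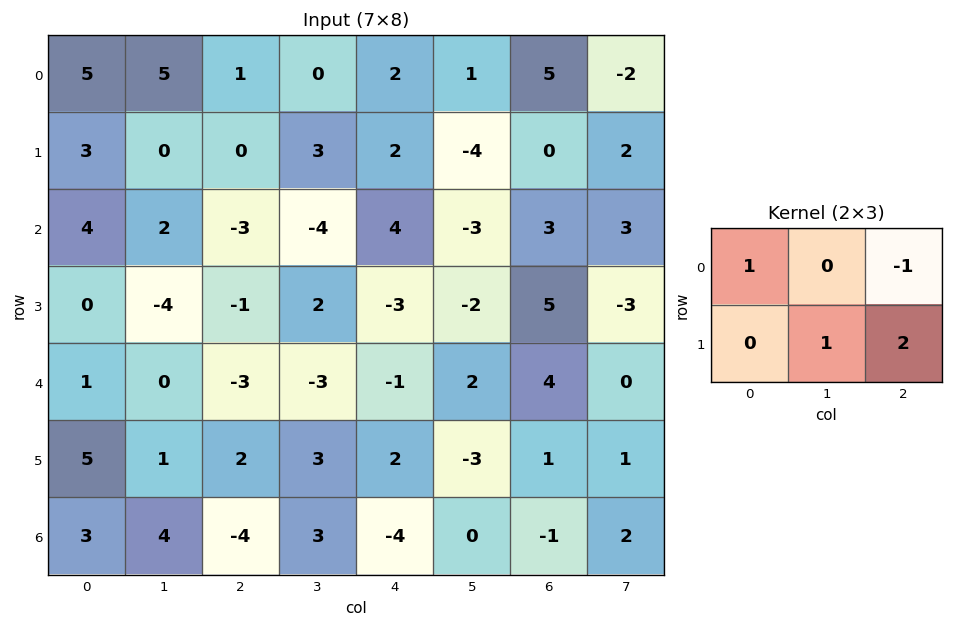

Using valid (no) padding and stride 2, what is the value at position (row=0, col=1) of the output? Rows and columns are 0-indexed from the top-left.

The receptive field on the input at this output position is [1 0 2 / 0 3 2]. Elementwise product with the kernel and sum: 1·1 + 2·-1 + 3·1 + 2·2.

6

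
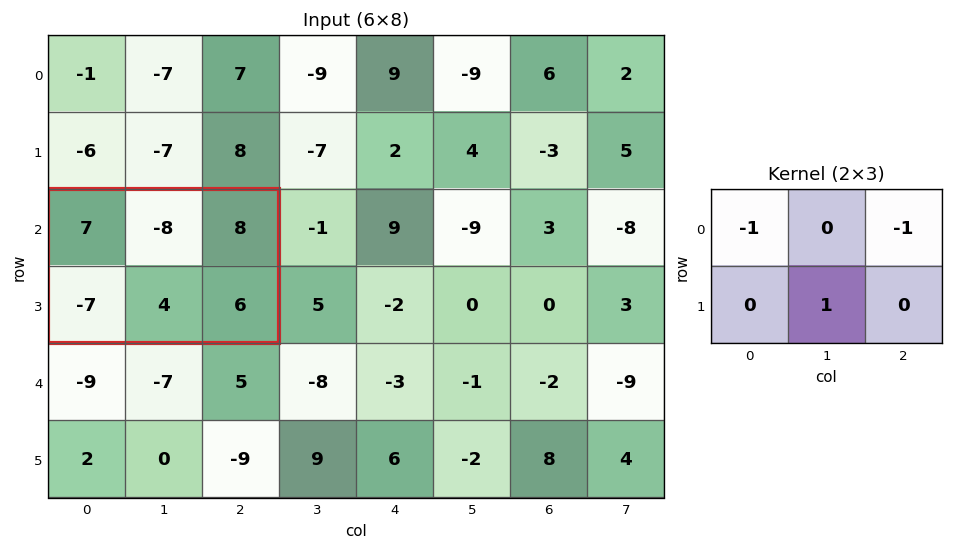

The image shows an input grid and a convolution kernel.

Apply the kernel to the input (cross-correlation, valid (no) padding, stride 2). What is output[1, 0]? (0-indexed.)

The receptive field on the input at this output position is [7 -8 8 / -7 4 6]. Elementwise product with the kernel and sum: 7·-1 + 8·-1 + 4·1.

-11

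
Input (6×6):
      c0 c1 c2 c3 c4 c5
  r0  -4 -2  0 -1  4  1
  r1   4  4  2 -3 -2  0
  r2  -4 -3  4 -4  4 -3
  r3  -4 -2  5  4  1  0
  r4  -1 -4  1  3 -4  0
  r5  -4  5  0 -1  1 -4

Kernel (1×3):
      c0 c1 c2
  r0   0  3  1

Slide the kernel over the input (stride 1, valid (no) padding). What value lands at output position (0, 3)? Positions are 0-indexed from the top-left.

13

The receptive field on the input at this output position is [-1 4 1]. Elementwise product with the kernel and sum: 4·3 + 1·1.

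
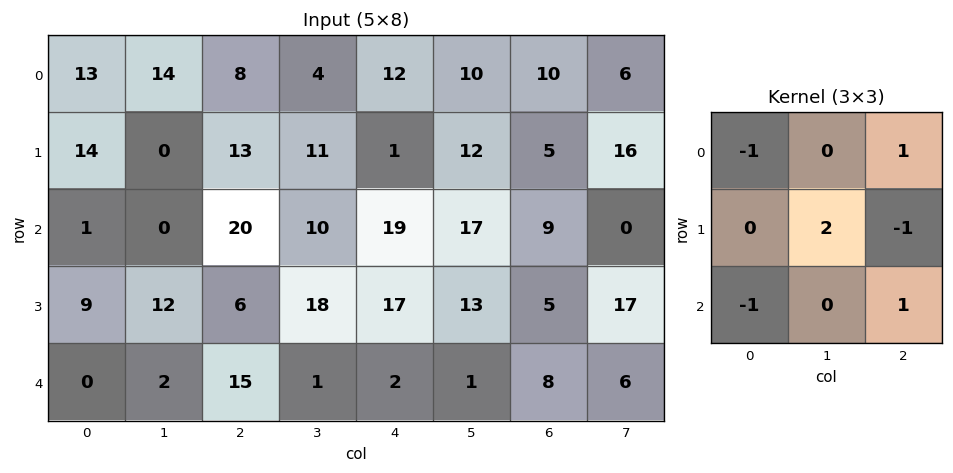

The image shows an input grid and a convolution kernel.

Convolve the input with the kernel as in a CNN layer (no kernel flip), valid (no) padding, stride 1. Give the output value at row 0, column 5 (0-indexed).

-27

The receptive field on the input at this output position is [10 10 6 / 12 5 16 / 17 9 0]. Elementwise product with the kernel and sum: 10·-1 + 6·1 + 5·2 + 16·-1 + 17·-1 + 0·1.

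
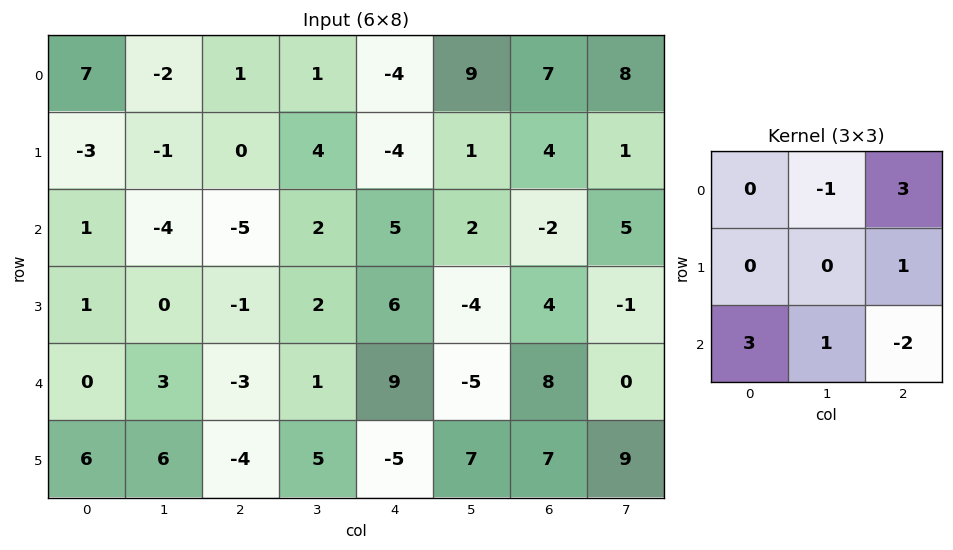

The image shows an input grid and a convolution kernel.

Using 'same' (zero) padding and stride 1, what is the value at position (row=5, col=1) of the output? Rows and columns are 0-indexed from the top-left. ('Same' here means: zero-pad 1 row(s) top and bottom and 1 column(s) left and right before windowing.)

The receptive field on the zero-padded input at this output position is [0 3 -3 / 6 6 -4 / 0 0 0]. Elementwise product with the kernel and sum: 3·-1 + -3·3 + -4·1 + 0·3 + 0·1 + 0·-2.

-16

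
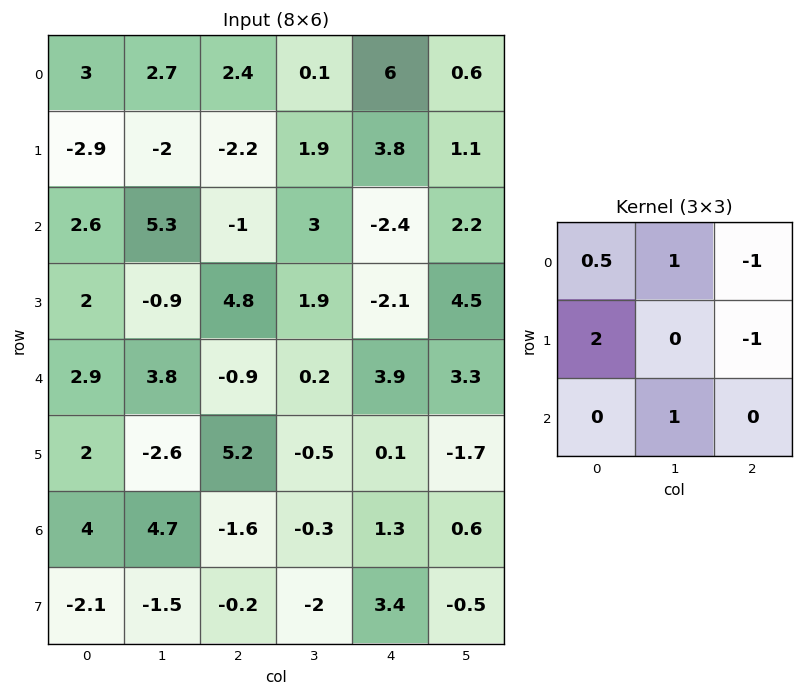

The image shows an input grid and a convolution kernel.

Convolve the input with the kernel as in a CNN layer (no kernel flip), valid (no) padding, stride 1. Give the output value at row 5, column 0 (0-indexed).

1.3

The receptive field on the input at this output position is [2 -2.6 5.2 / 4 4.7 -1.6 / -2.1 -1.5 -0.2]. Elementwise product with the kernel and sum: 2·0.5 + -2.6·1 + 5.2·-1 + 4·2 + -1.6·-1 + -1.5·1.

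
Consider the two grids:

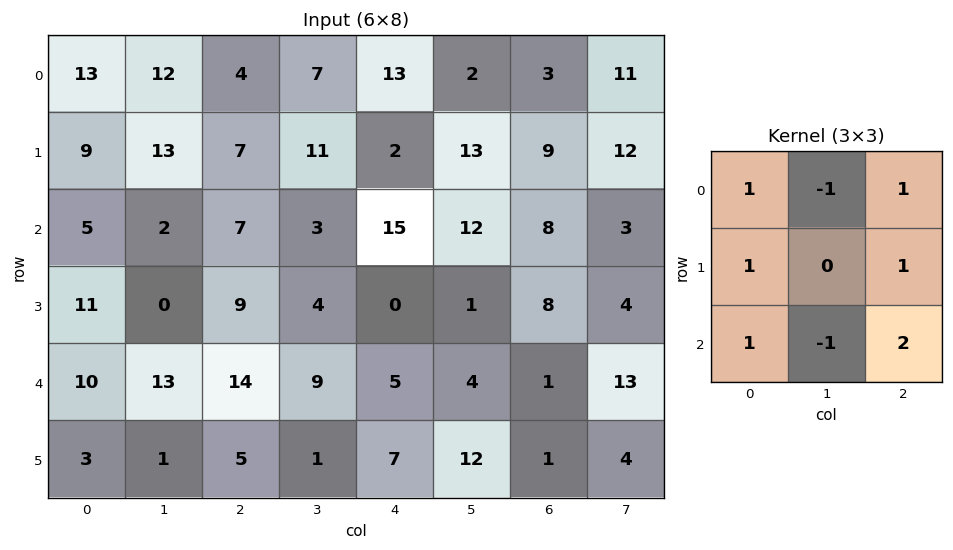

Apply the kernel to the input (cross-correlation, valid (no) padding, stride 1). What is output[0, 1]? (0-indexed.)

40

The receptive field on the input at this output position is [12 4 7 / 13 7 11 / 2 7 3]. Elementwise product with the kernel and sum: 12·1 + 4·-1 + 7·1 + 13·1 + 11·1 + 2·1 + 7·-1 + 3·2.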